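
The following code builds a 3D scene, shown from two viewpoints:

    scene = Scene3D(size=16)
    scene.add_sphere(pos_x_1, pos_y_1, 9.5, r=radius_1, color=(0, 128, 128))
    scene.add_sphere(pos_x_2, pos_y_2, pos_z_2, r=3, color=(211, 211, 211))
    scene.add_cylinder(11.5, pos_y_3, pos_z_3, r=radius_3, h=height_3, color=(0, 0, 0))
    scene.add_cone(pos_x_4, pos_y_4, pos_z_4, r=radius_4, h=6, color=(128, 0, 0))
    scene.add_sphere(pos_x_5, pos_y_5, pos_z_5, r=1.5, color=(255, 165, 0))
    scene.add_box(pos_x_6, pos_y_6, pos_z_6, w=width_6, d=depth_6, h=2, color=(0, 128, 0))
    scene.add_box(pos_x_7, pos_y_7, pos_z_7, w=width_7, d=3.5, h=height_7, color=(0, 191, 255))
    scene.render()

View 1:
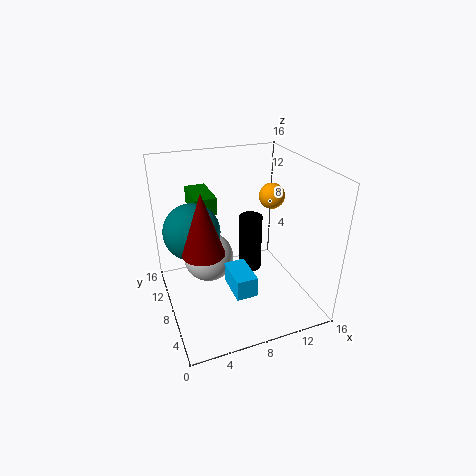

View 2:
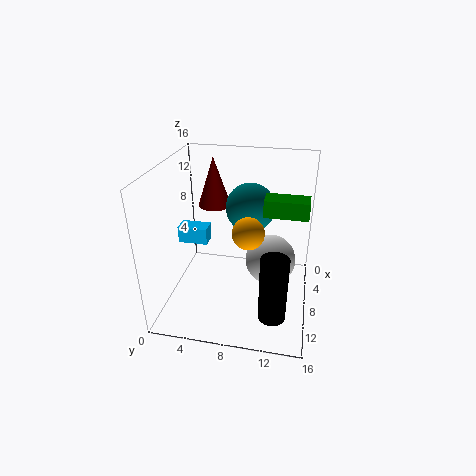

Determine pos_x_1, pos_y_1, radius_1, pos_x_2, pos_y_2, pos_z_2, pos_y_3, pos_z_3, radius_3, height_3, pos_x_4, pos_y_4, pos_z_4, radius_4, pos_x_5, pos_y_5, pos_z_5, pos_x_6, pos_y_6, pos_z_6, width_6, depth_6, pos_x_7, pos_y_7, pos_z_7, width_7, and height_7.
pos_x_1 = 3
pos_y_1 = 8.5
radius_1 = 3
pos_x_2 = 5.5
pos_y_2 = 11.5
pos_z_2 = 4
pos_y_3 = 12.5
pos_z_3 = 0.5
radius_3 = 1.5
height_3 = 7.5
pos_x_4 = 3
pos_y_4 = 4
pos_z_4 = 9.5
radius_4 = 2
pos_x_5 = 13
pos_y_5 = 10
pos_z_5 = 11.5
pos_x_6 = 4
pos_y_6 = 10.5
pos_z_6 = 10
width_6 = 2.5
depth_6 = 5
pos_x_7 = 5
pos_y_7 = 0.5
pos_z_7 = 6
width_7 = 2
height_7 = 2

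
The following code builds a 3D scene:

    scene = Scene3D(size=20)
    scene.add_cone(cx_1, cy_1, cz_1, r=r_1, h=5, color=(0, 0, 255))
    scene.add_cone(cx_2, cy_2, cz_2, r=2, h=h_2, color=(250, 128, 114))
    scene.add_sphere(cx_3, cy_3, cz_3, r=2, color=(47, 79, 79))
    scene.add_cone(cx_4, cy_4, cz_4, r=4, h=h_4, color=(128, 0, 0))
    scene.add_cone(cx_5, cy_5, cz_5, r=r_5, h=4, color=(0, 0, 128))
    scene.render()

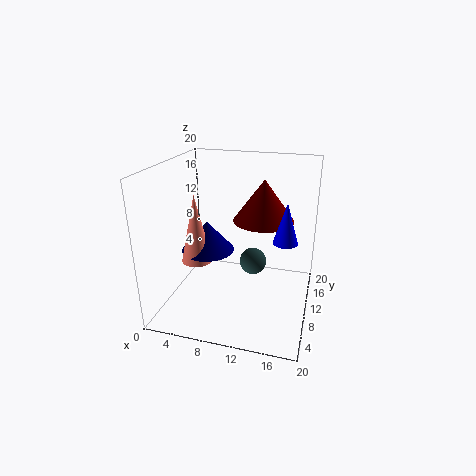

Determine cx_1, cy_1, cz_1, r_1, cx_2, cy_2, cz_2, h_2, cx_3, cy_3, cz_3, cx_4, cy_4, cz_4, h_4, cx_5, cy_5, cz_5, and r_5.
cx_1 = 17, cy_1 = 6, cz_1 = 12, r_1 = 1.5, cx_2 = 5.5, cy_2 = 6, cz_2 = 8, h_2 = 9, cx_3 = 11.5, cy_3 = 13, cz_3 = 5, cx_4 = 13.5, cy_4 = 10, cz_4 = 13, h_4 = 5.5, cx_5 = 6.5, cy_5 = 7.5, cz_5 = 9, r_5 = 3.5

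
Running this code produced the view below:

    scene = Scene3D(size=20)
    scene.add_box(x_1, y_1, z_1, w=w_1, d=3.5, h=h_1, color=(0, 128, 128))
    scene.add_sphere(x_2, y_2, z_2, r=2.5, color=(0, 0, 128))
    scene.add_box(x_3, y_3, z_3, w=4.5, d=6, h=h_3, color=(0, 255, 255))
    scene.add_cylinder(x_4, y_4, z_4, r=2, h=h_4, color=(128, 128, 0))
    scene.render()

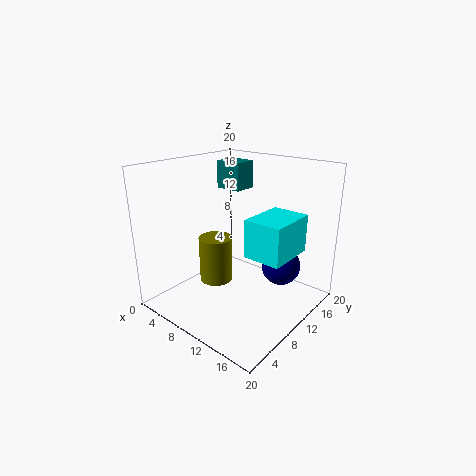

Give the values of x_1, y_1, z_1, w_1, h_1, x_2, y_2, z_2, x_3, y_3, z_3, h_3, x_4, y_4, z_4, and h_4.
x_1 = 3.5; y_1 = 13; z_1 = 15.5; w_1 = 4; h_1 = 4; x_2 = 16.5; y_2 = 11; z_2 = 7.5; x_3 = 15.5; y_3 = 4.5; z_3 = 11; h_3 = 4.5; x_4 = 11.5; y_4 = 4; z_4 = 7; h_4 = 5.5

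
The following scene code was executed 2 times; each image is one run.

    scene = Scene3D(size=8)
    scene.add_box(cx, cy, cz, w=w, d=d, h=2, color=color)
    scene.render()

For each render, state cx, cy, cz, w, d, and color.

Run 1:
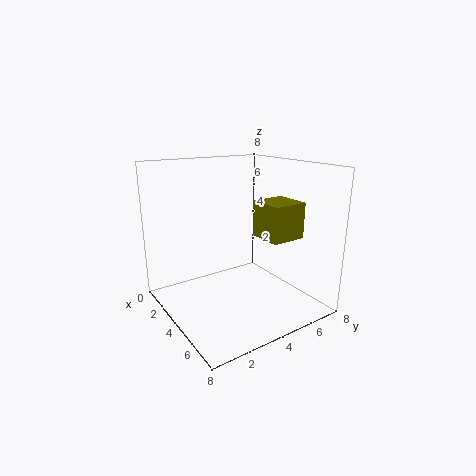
cx = 4
cy = 5
cz = 4
w = 2
d = 2
color = 'olive'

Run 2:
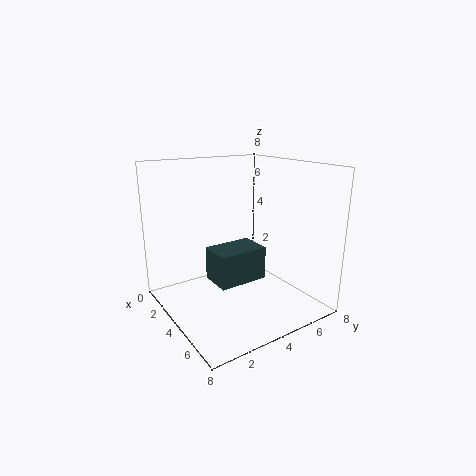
cx = 2
cy = 3
cz = 1
w = 2
d = 3
color = 'darkslategray'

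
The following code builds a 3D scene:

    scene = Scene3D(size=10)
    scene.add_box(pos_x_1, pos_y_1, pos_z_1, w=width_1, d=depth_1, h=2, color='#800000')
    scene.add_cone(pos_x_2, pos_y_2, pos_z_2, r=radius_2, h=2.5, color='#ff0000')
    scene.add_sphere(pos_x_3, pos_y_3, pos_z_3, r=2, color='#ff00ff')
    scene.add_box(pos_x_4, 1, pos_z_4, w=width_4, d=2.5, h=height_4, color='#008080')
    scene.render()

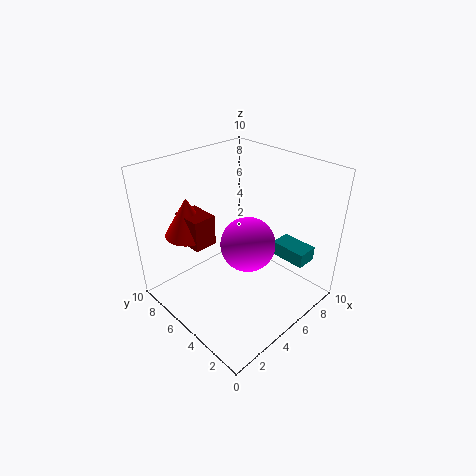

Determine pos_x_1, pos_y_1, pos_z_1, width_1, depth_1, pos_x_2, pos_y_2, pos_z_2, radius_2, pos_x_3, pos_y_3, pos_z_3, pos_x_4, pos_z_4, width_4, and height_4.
pos_x_1 = 1.5; pos_y_1 = 5; pos_z_1 = 5.5; width_1 = 1.5; depth_1 = 2; pos_x_2 = 2; pos_y_2 = 6.5; pos_z_2 = 6; radius_2 = 1.5; pos_x_3 = 6; pos_y_3 = 5; pos_z_3 = 4; pos_x_4 = 7; pos_z_4 = 3.5; width_4 = 1.5; height_4 = 1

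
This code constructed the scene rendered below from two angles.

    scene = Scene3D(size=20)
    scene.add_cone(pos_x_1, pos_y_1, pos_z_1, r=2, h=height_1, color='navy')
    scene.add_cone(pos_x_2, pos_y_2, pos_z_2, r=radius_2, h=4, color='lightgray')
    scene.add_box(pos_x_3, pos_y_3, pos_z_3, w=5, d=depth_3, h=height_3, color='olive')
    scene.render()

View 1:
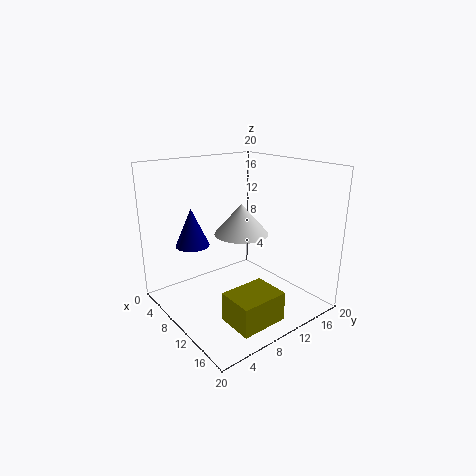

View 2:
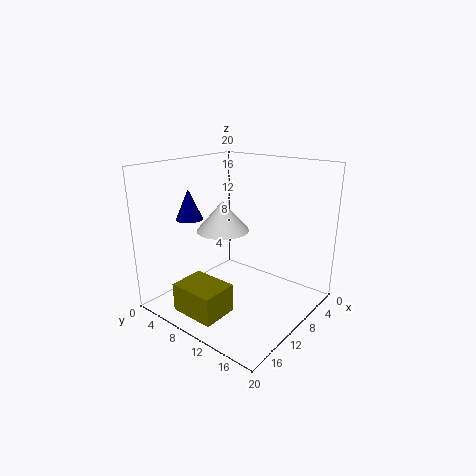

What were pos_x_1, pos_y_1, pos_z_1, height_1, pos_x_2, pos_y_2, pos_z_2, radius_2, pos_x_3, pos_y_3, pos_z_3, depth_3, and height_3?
pos_x_1 = 11.5; pos_y_1 = 2; pos_z_1 = 11.5; height_1 = 4.5; pos_x_2 = 12; pos_y_2 = 9; pos_z_2 = 11.5; radius_2 = 3.5; pos_x_3 = 13; pos_y_3 = 5; pos_z_3 = 0.5; depth_3 = 6.5; height_3 = 4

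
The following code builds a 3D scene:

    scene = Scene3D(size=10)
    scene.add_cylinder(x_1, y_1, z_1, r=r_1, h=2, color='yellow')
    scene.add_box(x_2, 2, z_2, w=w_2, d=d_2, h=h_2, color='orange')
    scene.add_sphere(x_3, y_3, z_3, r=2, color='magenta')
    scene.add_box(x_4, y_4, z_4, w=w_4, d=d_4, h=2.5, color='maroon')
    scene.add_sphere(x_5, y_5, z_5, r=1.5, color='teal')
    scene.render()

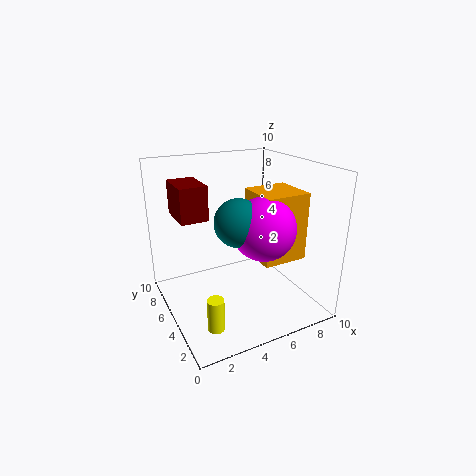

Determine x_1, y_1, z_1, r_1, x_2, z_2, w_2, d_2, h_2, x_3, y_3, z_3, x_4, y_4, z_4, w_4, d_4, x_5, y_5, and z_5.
x_1 = 1.5, y_1 = 1, z_1 = 1.5, r_1 = 0.5, x_2 = 5.5, z_2 = 4, w_2 = 3, d_2 = 3, h_2 = 4.5, x_3 = 5.5, y_3 = 2.5, z_3 = 6.5, x_4 = 1.5, y_4 = 6.5, z_4 = 6, w_4 = 2, d_4 = 3, x_5 = 4, y_5 = 3, z_5 = 7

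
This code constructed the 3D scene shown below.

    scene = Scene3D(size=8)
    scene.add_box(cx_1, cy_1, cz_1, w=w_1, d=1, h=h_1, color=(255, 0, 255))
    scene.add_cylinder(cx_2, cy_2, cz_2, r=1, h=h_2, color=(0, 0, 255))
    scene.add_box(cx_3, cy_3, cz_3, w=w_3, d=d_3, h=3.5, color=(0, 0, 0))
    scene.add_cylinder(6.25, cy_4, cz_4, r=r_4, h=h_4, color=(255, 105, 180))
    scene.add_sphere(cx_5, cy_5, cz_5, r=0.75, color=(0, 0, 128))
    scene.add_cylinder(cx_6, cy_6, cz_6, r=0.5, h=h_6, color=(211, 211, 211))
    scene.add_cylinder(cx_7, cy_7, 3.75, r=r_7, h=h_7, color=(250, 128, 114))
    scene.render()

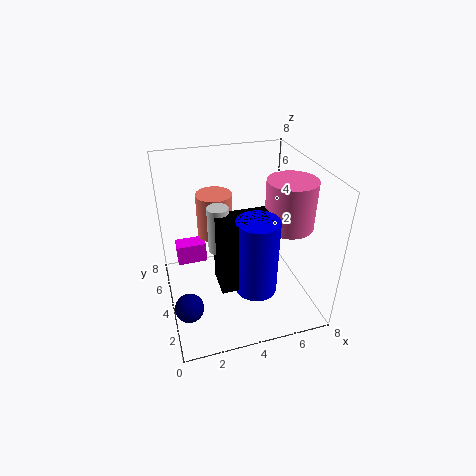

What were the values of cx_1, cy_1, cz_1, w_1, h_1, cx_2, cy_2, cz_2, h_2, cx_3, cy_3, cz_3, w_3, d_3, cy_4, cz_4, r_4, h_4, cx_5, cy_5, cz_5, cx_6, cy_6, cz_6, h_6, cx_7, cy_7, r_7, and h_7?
cx_1 = 0.75; cy_1 = 5.75; cz_1 = 1.5; w_1 = 1.75; h_1 = 1.25; cx_2 = 4; cy_2 = 1; cz_2 = 3; h_2 = 3.75; cx_3 = 2.25; cy_3 = 0.75; cz_3 = 3.25; w_3 = 2.5; d_3 = 1.5; cy_4 = 2.5; cz_4 = 5.25; r_4 = 1.25; h_4 = 2.5; cx_5 = 0.75; cy_5 = 2; cz_5 = 1.5; cx_6 = 2.5; cy_6 = 2.25; cz_6 = 4.75; h_6 = 2.25; cx_7 = 3; cy_7 = 5.25; r_7 = 1; h_7 = 2.5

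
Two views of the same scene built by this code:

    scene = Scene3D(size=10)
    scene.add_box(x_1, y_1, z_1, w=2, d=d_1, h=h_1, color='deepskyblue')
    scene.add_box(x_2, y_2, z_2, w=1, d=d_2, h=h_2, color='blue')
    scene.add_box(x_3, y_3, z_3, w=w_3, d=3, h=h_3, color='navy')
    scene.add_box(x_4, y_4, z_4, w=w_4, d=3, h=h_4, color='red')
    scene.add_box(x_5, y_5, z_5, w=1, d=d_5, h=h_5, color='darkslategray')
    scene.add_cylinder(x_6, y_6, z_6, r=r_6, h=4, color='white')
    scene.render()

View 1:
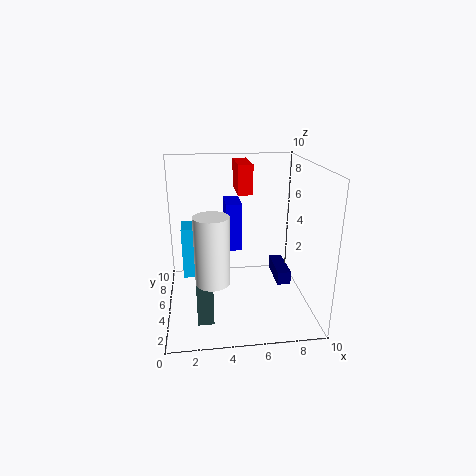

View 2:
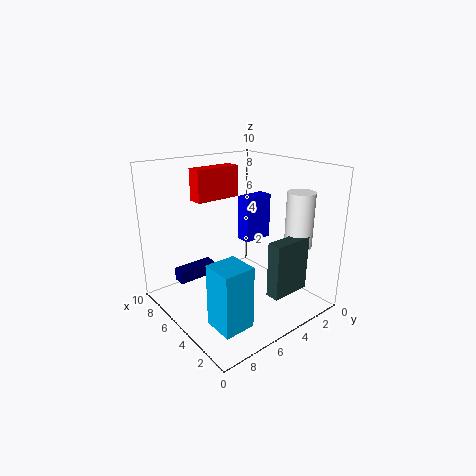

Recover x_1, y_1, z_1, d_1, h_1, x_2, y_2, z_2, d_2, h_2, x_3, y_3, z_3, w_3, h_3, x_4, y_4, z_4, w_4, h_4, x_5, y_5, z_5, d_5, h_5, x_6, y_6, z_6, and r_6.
x_1 = 1; y_1 = 7; z_1 = 1; d_1 = 2; h_1 = 4; x_2 = 4; y_2 = 3; z_2 = 5; d_2 = 2; h_2 = 3; x_3 = 8; y_3 = 5; z_3 = 1; w_3 = 1; h_3 = 1; x_4 = 5; y_4 = 5; z_4 = 8; w_4 = 1; h_4 = 2; x_5 = 2; y_5 = 1; z_5 = 1; d_5 = 3; h_5 = 4; x_6 = 3; y_6 = 1; z_6 = 4; r_6 = 1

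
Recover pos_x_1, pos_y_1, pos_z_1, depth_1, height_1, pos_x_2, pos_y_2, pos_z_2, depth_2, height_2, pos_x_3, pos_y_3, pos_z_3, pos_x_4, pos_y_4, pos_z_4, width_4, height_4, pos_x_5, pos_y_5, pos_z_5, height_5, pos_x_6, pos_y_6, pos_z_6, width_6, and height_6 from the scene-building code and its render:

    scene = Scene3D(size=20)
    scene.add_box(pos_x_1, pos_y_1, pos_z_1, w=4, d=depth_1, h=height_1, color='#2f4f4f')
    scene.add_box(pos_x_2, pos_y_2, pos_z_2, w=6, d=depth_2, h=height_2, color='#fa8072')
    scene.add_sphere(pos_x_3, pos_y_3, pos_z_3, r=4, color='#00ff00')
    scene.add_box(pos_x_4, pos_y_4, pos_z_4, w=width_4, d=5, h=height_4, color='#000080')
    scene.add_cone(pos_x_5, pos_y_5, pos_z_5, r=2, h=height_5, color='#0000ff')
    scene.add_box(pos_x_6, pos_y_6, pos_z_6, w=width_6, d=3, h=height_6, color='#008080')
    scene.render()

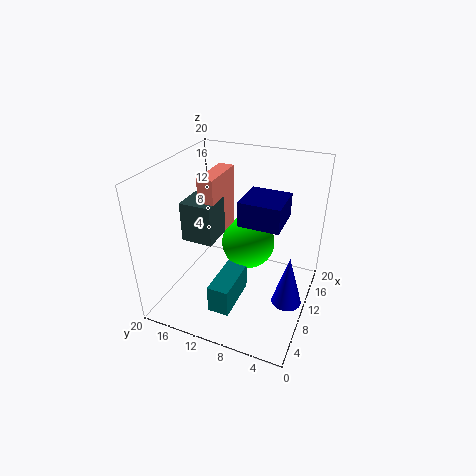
pos_x_1 = 4
pos_y_1 = 11
pos_z_1 = 12
depth_1 = 4
height_1 = 5
pos_x_2 = 5
pos_y_2 = 11
pos_z_2 = 12
depth_2 = 2
height_2 = 8
pos_x_3 = 14
pos_y_3 = 10
pos_z_3 = 7
pos_x_4 = 5
pos_y_4 = 3
pos_z_4 = 15
width_4 = 5
height_4 = 3
pos_x_5 = 8
pos_y_5 = 2
pos_z_5 = 3
height_5 = 7
pos_x_6 = 4
pos_y_6 = 9
pos_z_6 = 1
width_6 = 7
height_6 = 4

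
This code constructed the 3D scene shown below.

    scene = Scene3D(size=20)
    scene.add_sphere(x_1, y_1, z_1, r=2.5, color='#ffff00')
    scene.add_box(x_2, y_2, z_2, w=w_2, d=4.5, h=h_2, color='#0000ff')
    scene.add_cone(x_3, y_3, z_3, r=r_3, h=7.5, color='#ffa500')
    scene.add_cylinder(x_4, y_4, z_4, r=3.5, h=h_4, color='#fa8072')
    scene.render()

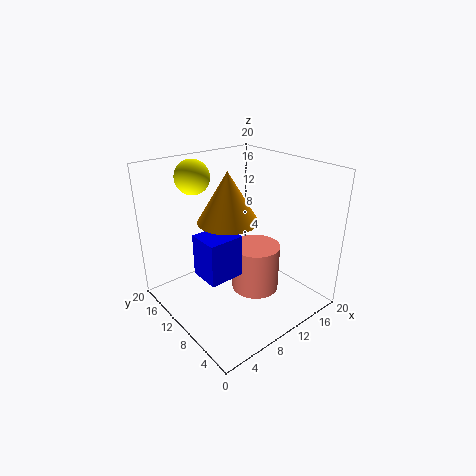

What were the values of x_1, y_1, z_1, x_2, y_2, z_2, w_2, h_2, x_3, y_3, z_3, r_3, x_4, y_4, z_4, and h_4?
x_1 = 7.5, y_1 = 17, z_1 = 17.5, x_2 = 4.5, y_2 = 8.5, z_2 = 5, w_2 = 5, h_2 = 6, x_3 = 11, y_3 = 13.5, z_3 = 11, r_3 = 4.5, x_4 = 13, y_4 = 9.5, z_4 = 1, h_4 = 7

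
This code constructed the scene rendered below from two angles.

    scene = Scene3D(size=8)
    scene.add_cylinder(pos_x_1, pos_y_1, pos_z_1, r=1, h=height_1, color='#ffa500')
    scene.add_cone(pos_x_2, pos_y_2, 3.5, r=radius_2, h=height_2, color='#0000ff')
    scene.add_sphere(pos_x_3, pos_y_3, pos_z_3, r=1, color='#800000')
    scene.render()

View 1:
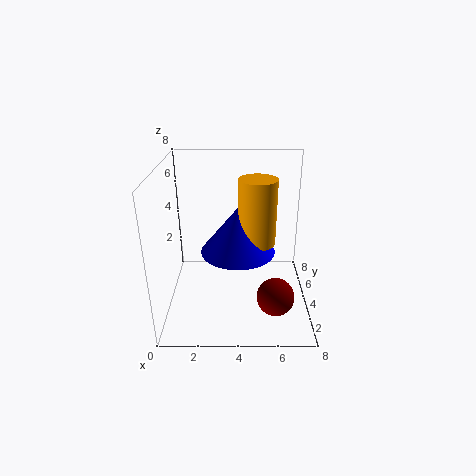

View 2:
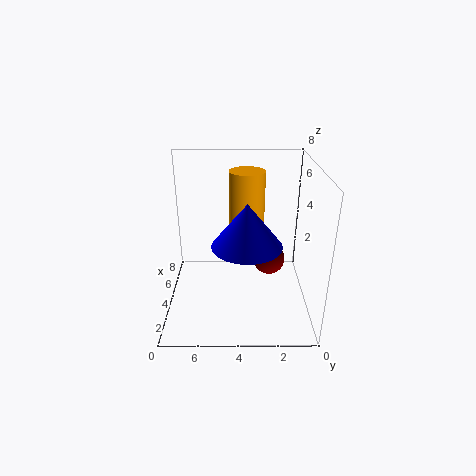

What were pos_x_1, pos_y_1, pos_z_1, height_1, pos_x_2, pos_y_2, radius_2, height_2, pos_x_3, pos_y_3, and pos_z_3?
pos_x_1 = 5; pos_y_1 = 3.5; pos_z_1 = 4; height_1 = 3.5; pos_x_2 = 4; pos_y_2 = 3.5; radius_2 = 2; height_2 = 2.5; pos_x_3 = 6; pos_y_3 = 2; pos_z_3 = 1.5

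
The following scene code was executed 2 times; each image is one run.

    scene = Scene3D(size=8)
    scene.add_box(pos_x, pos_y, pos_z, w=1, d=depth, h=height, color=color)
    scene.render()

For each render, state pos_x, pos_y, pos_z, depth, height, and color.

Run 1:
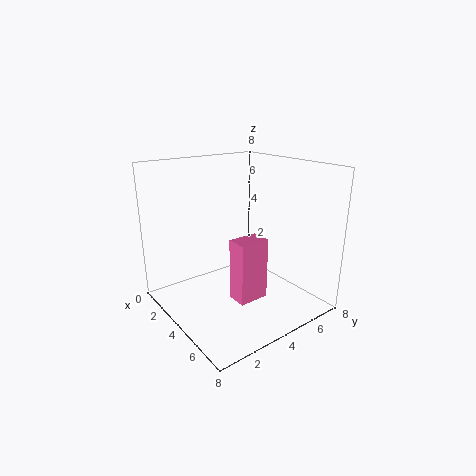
pos_x = 6
pos_y = 2
pos_z = 2
depth = 1.5
height = 3
color = 'hotpink'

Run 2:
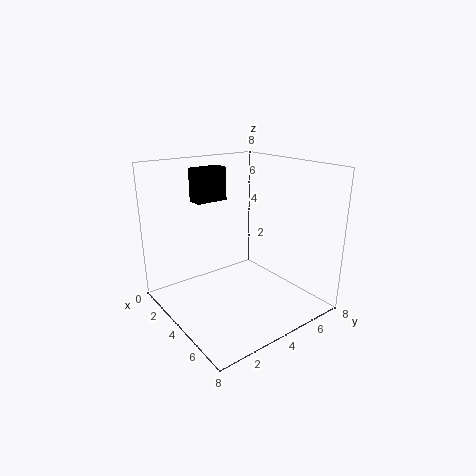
pos_x = 0.5
pos_y = 3
pos_z = 5.5
depth = 2
height = 2
color = 'black'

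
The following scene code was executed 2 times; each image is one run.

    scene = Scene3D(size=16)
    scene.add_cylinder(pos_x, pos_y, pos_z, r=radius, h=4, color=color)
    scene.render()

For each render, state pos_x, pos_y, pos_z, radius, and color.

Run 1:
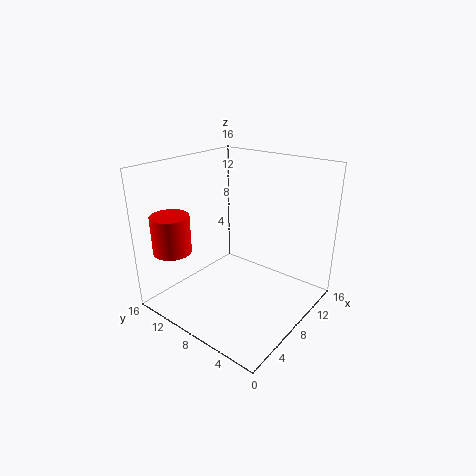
pos_x = 2, pos_y = 12, pos_z = 7.5, radius = 2, color = 'red'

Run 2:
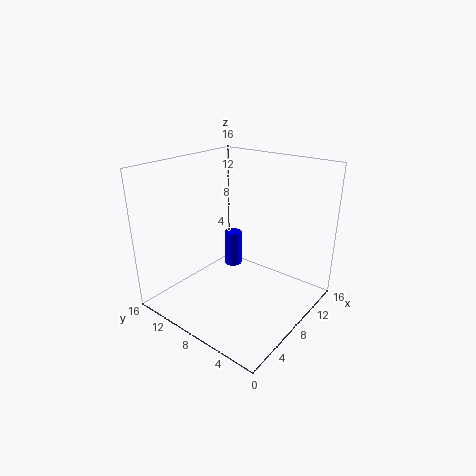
pos_x = 9, pos_y = 9.5, pos_z = 4, radius = 1, color = 'blue'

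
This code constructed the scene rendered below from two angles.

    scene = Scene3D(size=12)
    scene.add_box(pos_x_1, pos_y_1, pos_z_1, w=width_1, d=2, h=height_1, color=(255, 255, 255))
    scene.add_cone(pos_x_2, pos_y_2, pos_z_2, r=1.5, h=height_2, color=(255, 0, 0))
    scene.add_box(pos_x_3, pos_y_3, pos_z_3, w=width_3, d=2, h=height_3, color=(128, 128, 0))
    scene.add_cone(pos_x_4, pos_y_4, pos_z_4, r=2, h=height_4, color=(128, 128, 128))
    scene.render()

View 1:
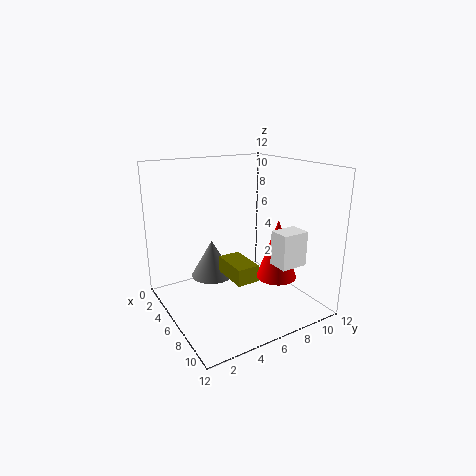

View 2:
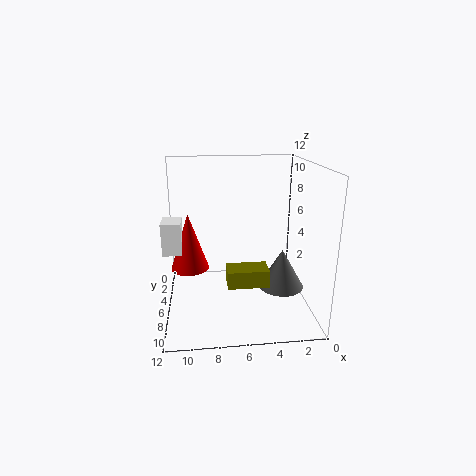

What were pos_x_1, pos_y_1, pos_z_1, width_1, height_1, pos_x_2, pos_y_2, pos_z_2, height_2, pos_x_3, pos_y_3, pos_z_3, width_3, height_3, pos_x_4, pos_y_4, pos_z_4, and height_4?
pos_x_1 = 10.5; pos_y_1 = 6; pos_z_1 = 5.5; width_1 = 1.5; height_1 = 2.5; pos_x_2 = 10; pos_y_2 = 7; pos_z_2 = 4; height_2 = 4.5; pos_x_3 = 3.5; pos_y_3 = 5.5; pos_z_3 = 2; width_3 = 3.5; height_3 = 1.5; pos_x_4 = 2; pos_y_4 = 5.5; pos_z_4 = 1; height_4 = 3.5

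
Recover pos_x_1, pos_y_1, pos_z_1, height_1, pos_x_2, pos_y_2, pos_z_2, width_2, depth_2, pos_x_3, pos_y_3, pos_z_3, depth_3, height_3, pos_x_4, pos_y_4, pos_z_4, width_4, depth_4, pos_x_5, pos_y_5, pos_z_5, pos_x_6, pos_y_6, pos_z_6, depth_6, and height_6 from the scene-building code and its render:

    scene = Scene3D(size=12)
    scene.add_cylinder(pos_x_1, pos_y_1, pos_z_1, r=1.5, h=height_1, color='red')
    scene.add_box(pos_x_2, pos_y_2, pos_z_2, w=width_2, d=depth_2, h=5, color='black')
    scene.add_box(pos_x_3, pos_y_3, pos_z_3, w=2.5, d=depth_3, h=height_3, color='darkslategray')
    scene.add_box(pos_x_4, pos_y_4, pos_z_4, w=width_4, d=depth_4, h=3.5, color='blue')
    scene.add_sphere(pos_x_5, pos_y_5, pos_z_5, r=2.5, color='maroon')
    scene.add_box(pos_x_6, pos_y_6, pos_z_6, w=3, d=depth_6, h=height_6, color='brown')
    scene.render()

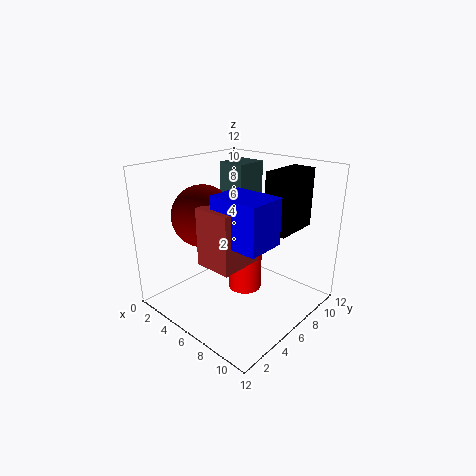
pos_x_1 = 5.5; pos_y_1 = 7.5; pos_z_1 = 0.5; height_1 = 5; pos_x_2 = 7.5; pos_y_2 = 7.5; pos_z_2 = 6.5; width_2 = 2; depth_2 = 4; pos_x_3 = 2; pos_y_3 = 8; pos_z_3 = 6.5; depth_3 = 3; height_3 = 5; pos_x_4 = 6.5; pos_y_4 = 2.5; pos_z_4 = 7; width_4 = 4; depth_4 = 3; pos_x_5 = 4; pos_y_5 = 4; pos_z_5 = 8; pos_x_6 = 5.5; pos_y_6 = 2; pos_z_6 = 5; depth_6 = 3.5; height_6 = 4.5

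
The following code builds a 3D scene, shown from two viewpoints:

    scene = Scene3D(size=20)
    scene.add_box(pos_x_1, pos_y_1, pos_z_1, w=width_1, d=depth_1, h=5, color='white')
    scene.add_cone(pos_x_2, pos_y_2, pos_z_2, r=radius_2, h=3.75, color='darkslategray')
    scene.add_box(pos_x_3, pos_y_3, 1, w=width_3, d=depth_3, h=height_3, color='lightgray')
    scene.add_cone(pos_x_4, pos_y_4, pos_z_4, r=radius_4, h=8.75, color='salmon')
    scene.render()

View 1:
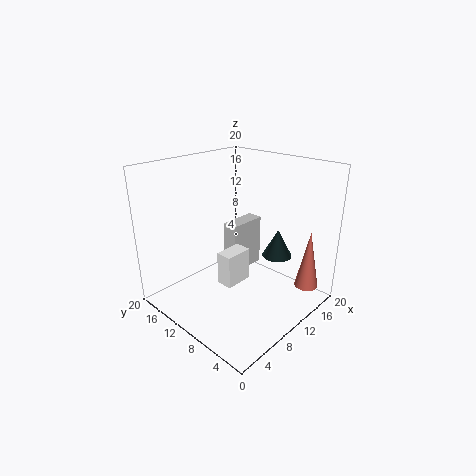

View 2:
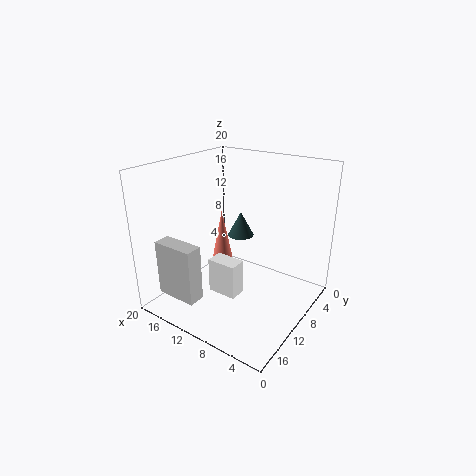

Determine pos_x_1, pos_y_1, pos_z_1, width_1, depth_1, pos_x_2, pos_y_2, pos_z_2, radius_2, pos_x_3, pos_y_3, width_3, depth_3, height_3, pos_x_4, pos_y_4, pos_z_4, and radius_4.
pos_x_1 = 8.75; pos_y_1 = 10.5; pos_z_1 = 2; width_1 = 4.25; depth_1 = 2.5; pos_x_2 = 12.75; pos_y_2 = 5.25; pos_z_2 = 8; radius_2 = 2; pos_x_3 = 13.5; pos_y_3 = 14; width_3 = 6.25; depth_3 = 2.5; height_3 = 8.25; pos_x_4 = 18; pos_y_4 = 3.25; pos_z_4 = 1.5; radius_4 = 1.75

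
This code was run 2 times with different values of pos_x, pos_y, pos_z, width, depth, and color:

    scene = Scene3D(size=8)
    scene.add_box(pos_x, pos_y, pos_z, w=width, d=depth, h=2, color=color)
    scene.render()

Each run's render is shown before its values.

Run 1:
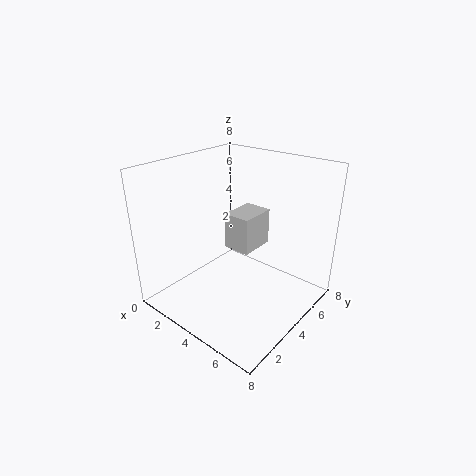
pos_x = 3.5, pos_y = 3.5, pos_z = 3.5, width = 1.5, depth = 2, color = 'lightgray'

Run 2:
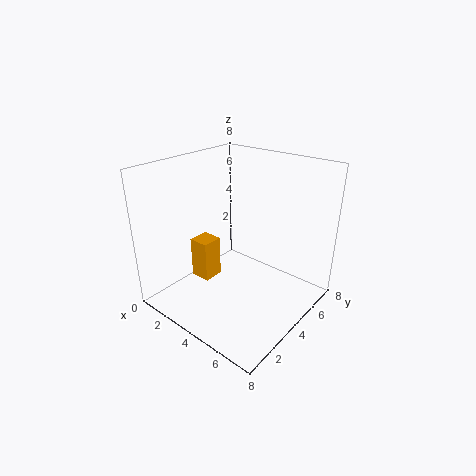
pos_x = 3.5, pos_y = 1, pos_z = 3, width = 1, depth = 1, color = 'orange'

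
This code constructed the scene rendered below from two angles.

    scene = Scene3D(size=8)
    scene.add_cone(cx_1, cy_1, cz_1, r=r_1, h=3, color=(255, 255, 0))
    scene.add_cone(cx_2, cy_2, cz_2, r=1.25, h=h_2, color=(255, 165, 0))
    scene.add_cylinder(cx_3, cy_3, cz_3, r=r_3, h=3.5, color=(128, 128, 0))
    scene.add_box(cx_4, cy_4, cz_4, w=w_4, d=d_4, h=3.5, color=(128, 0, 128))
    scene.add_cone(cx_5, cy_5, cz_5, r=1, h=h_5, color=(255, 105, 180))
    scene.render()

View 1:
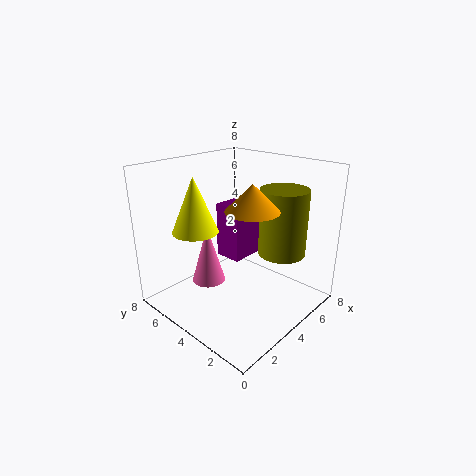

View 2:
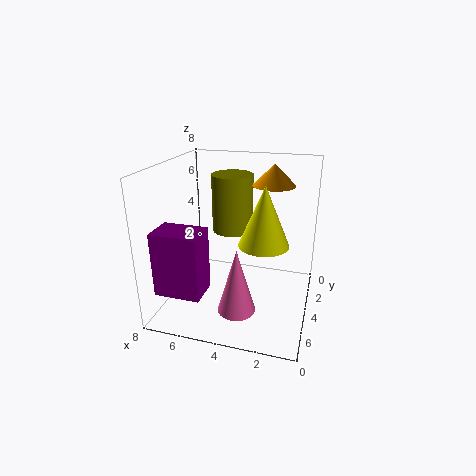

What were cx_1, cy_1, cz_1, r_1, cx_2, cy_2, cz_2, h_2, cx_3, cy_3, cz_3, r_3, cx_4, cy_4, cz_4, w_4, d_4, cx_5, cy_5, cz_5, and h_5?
cx_1 = 2.25, cy_1 = 5.5, cz_1 = 4.5, r_1 = 1.25, cx_2 = 2.5, cy_2 = 1.75, cz_2 = 6.5, h_2 = 1.25, cx_3 = 5, cy_3 = 1.75, cz_3 = 3.5, r_3 = 1.25, cx_4 = 5.25, cy_4 = 5.25, cz_4 = 1.5, w_4 = 2.5, d_4 = 1.75, cx_5 = 3.5, cy_5 = 6, cz_5 = 0.75, h_5 = 3.5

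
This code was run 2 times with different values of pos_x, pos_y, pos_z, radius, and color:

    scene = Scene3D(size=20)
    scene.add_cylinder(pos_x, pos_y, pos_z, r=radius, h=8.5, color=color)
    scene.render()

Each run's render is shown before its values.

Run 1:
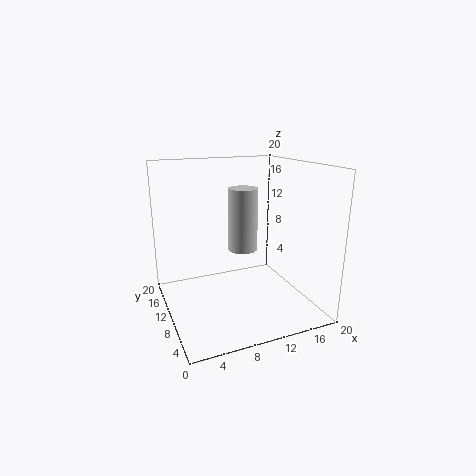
pos_x = 10.5
pos_y = 9.5
pos_z = 8.5
radius = 2
color = 'lightgray'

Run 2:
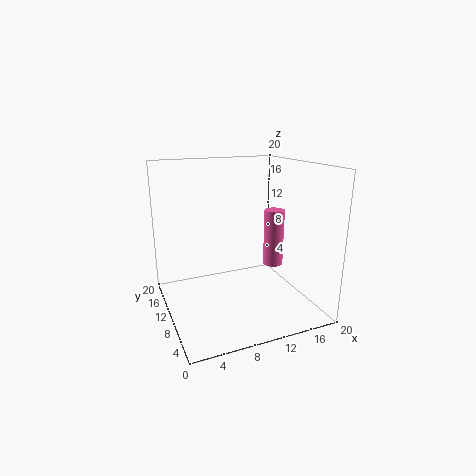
pos_x = 16.5
pos_y = 11.5
pos_z = 4.5
radius = 1.5
color = 'hotpink'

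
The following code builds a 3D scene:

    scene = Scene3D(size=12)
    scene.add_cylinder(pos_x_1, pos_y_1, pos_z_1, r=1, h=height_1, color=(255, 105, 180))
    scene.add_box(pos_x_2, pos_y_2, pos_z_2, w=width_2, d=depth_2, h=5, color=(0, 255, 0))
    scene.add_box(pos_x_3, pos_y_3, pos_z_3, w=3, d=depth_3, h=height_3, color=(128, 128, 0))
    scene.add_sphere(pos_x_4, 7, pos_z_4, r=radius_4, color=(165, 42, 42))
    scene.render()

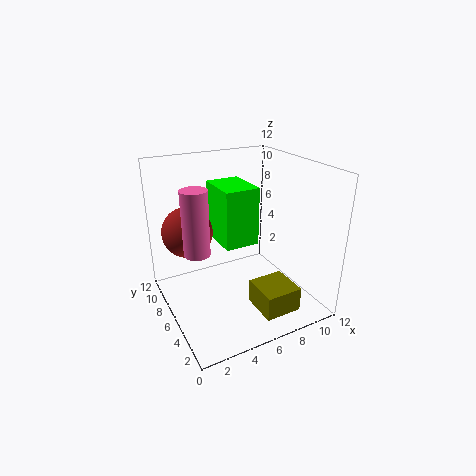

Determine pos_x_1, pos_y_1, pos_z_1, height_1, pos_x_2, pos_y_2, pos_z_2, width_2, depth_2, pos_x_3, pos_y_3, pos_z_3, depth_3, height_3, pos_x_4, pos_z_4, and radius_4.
pos_x_1 = 2; pos_y_1 = 5; pos_z_1 = 6; height_1 = 5; pos_x_2 = 5; pos_y_2 = 6; pos_z_2 = 5; width_2 = 3; depth_2 = 4; pos_x_3 = 6; pos_y_3 = 1; pos_z_3 = 1; depth_3 = 3; height_3 = 2; pos_x_4 = 2; pos_z_4 = 7; radius_4 = 2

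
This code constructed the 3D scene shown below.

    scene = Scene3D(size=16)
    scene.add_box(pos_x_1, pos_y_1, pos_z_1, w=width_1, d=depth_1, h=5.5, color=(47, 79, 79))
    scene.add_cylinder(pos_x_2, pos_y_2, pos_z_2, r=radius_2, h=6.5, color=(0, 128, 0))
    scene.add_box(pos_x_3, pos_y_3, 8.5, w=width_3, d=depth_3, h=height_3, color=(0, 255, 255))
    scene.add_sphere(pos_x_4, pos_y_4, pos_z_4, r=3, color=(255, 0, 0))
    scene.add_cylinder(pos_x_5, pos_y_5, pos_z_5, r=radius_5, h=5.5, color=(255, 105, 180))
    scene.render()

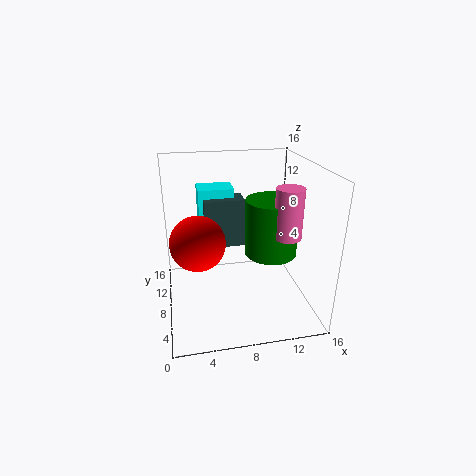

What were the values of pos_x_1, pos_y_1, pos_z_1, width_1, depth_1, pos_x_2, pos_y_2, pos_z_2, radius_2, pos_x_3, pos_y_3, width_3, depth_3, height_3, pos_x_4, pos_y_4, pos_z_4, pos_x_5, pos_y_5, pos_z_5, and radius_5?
pos_x_1 = 4.5, pos_y_1 = 9, pos_z_1 = 6.5, width_1 = 4.5, depth_1 = 2.5, pos_x_2 = 12, pos_y_2 = 8.5, pos_z_2 = 5.5, radius_2 = 3, pos_x_3 = 4, pos_y_3 = 10, width_3 = 4, depth_3 = 3, height_3 = 4.5, pos_x_4 = 3.5, pos_y_4 = 7.5, pos_z_4 = 8, pos_x_5 = 13, pos_y_5 = 6, pos_z_5 = 8.5, radius_5 = 1.5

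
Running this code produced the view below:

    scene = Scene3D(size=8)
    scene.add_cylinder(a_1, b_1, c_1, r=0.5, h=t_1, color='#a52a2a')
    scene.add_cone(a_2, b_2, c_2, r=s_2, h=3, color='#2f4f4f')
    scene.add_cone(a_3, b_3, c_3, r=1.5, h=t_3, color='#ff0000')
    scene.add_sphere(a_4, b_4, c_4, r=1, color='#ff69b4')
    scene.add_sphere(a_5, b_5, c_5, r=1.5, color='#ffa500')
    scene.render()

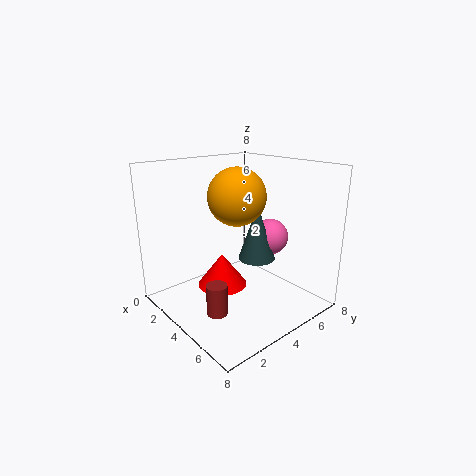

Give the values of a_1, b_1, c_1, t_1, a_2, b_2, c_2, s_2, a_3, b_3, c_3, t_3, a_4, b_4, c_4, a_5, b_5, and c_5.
a_1 = 6
b_1 = 1
c_1 = 1.5
t_1 = 1.5
a_2 = 5
b_2 = 4.5
c_2 = 3
s_2 = 1
a_3 = 2.5
b_3 = 4
c_3 = 0.5
t_3 = 2
a_4 = 5
b_4 = 5.5
c_4 = 4
a_5 = 4.5
b_5 = 3.5
c_5 = 6.5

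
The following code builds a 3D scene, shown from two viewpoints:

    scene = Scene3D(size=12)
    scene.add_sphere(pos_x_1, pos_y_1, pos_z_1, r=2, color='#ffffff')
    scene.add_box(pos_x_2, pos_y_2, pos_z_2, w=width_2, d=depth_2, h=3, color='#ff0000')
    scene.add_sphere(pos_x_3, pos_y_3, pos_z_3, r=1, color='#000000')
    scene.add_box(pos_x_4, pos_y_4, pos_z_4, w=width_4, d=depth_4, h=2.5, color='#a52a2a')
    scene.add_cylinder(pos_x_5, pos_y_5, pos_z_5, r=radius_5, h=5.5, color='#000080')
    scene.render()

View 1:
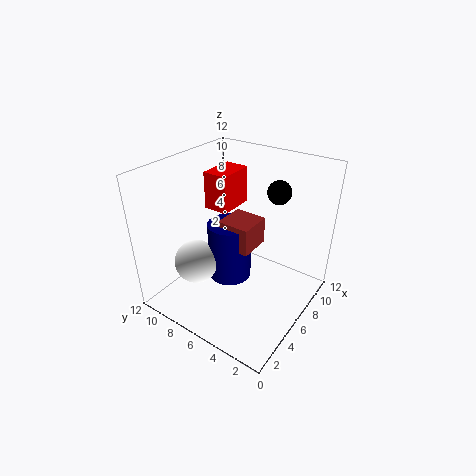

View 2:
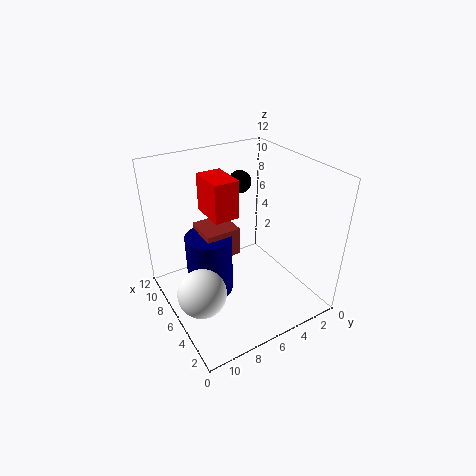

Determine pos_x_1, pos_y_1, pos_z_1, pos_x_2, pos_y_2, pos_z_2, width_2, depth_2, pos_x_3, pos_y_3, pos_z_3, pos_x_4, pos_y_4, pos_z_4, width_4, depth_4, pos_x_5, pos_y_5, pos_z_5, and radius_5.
pos_x_1 = 5
pos_y_1 = 10
pos_z_1 = 2.5
pos_x_2 = 5
pos_y_2 = 6.5
pos_z_2 = 8.5
width_2 = 3
depth_2 = 2
pos_x_3 = 9
pos_y_3 = 4
pos_z_3 = 9.5
pos_x_4 = 6.5
pos_y_4 = 5.5
pos_z_4 = 4
width_4 = 3
depth_4 = 3
pos_x_5 = 7.5
pos_y_5 = 8
pos_z_5 = 0.5
radius_5 = 2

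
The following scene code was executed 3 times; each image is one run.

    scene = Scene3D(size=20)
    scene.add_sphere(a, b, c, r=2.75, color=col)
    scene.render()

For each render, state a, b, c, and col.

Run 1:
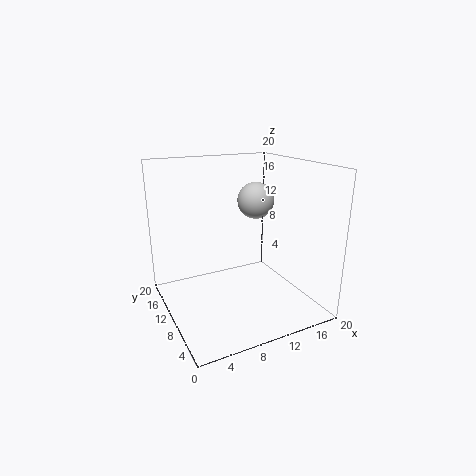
a = 14.75, b = 13.5, c = 14, col = 'lightgray'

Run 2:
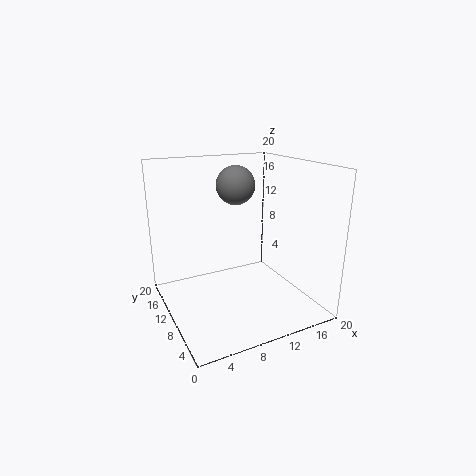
a = 11, b = 12.75, c = 16.75, col = 'gray'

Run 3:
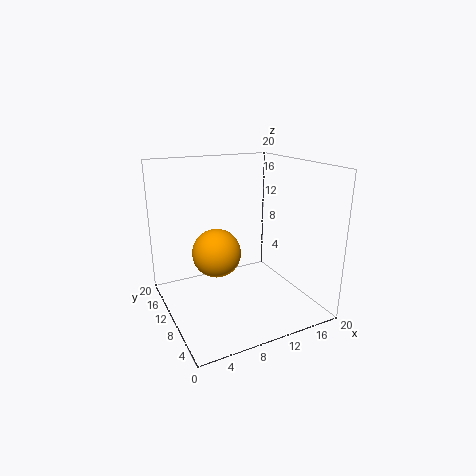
a = 4.25, b = 4, c = 11.25, col = 'orange'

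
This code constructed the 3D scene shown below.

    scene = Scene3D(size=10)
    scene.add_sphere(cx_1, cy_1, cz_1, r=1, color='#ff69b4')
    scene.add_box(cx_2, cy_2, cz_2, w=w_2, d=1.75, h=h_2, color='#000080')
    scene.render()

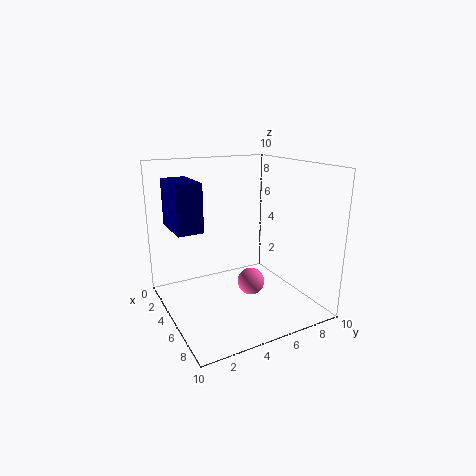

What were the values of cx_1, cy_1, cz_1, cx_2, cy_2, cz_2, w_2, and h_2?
cx_1 = 4.75; cy_1 = 6.25; cz_1 = 1.25; cx_2 = 1.75; cy_2 = 0.75; cz_2 = 5.75; w_2 = 3.25; h_2 = 3.25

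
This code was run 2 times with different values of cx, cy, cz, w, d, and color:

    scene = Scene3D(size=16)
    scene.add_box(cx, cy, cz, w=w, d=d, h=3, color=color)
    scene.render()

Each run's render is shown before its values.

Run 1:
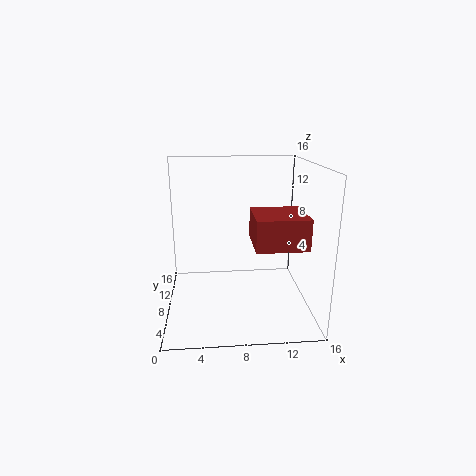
cx = 9
cy = 1
cz = 9
w = 5
d = 5
color = 'brown'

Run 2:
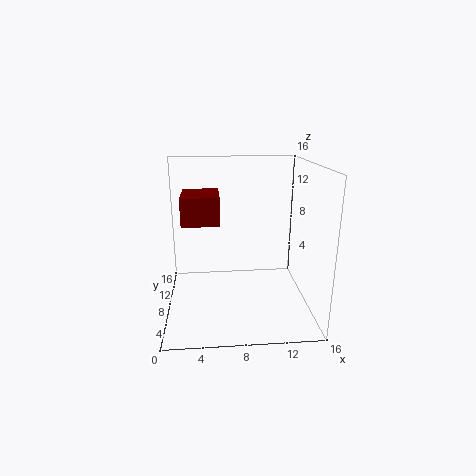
cx = 2
cy = 6
cz = 10
w = 4
d = 5
color = 'maroon'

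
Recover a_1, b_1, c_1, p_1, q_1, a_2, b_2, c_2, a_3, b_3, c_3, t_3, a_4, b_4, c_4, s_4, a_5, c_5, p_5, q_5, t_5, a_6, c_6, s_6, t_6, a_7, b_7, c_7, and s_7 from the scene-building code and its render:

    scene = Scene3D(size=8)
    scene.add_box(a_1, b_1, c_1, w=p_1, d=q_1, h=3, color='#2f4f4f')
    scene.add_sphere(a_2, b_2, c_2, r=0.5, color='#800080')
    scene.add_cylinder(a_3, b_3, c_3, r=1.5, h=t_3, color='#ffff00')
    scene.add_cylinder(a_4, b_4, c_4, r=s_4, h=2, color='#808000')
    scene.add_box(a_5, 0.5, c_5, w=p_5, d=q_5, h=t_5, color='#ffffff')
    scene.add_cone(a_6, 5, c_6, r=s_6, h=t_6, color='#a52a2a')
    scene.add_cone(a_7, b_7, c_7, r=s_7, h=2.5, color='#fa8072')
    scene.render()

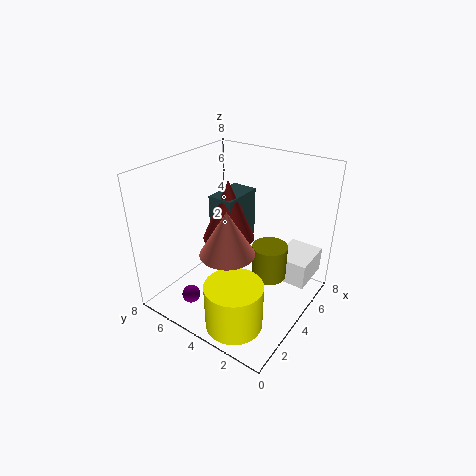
a_1 = 4
b_1 = 4.5
c_1 = 3
p_1 = 2.5
q_1 = 1.5
a_2 = 1.5
b_2 = 5.5
c_2 = 1
a_3 = 1.5
b_3 = 2.5
c_3 = 0.5
t_3 = 2.5
a_4 = 5
b_4 = 2.5
c_4 = 1.5
s_4 = 1
a_5 = 5.5
c_5 = 1
p_5 = 2.5
q_5 = 2
t_5 = 1.5
a_6 = 4.5
c_6 = 3.5
s_6 = 1.5
t_6 = 3.5
a_7 = 3
b_7 = 4
c_7 = 3.5
s_7 = 1.5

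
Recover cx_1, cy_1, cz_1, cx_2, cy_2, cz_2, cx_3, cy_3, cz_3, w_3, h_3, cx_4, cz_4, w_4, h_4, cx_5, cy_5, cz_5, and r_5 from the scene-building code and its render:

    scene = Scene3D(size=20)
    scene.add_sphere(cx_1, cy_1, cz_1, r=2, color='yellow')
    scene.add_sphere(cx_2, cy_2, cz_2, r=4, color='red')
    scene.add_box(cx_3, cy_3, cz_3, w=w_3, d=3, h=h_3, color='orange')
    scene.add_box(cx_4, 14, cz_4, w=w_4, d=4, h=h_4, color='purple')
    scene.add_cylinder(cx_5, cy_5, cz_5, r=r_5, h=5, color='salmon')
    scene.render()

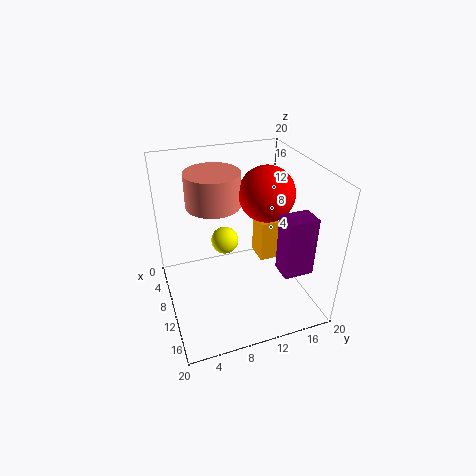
cx_1 = 7; cy_1 = 9; cz_1 = 8; cx_2 = 8; cy_2 = 15; cz_2 = 15; cx_3 = 1; cy_3 = 16; cz_3 = 1; w_3 = 4; h_3 = 7; cx_4 = 14; cz_4 = 7; w_4 = 3; h_4 = 8; cx_5 = 5; cy_5 = 8; cz_5 = 13; r_5 = 4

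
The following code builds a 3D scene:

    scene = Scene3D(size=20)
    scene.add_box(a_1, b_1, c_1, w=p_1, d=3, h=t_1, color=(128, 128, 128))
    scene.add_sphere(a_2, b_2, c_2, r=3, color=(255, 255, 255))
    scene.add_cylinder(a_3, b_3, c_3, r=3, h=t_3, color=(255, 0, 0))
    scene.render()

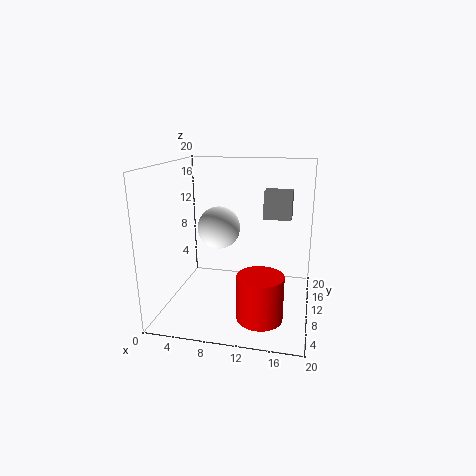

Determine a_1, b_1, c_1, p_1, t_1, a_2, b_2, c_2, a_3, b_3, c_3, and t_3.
a_1 = 13, b_1 = 13, c_1 = 12, p_1 = 4, t_1 = 4, a_2 = 7, b_2 = 11, c_2 = 11, a_3 = 14, b_3 = 5, c_3 = 1, t_3 = 6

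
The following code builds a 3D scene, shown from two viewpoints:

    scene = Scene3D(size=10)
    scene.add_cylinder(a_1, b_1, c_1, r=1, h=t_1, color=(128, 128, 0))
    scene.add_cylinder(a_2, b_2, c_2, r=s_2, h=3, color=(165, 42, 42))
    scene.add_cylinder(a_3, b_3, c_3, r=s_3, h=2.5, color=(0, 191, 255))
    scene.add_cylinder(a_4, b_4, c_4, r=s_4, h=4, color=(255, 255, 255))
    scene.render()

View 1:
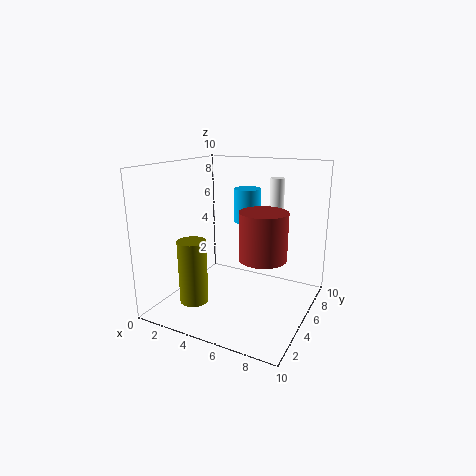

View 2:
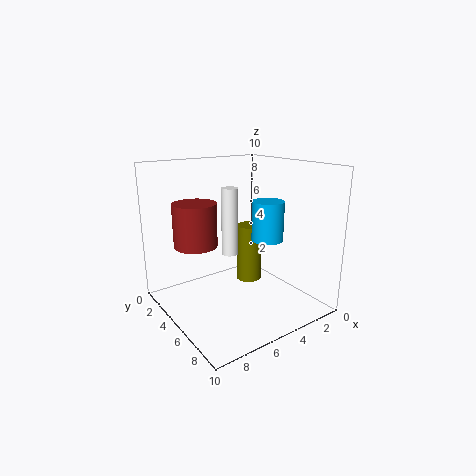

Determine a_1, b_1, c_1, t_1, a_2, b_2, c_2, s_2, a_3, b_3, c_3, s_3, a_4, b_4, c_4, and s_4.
a_1 = 2.5, b_1 = 3, c_1 = 0.5, t_1 = 4.5, a_2 = 7.5, b_2 = 3.5, c_2 = 4.5, s_2 = 1.5, a_3 = 4.5, b_3 = 7.5, c_3 = 5.5, s_3 = 1, a_4 = 7, b_4 = 7, c_4 = 5, s_4 = 0.5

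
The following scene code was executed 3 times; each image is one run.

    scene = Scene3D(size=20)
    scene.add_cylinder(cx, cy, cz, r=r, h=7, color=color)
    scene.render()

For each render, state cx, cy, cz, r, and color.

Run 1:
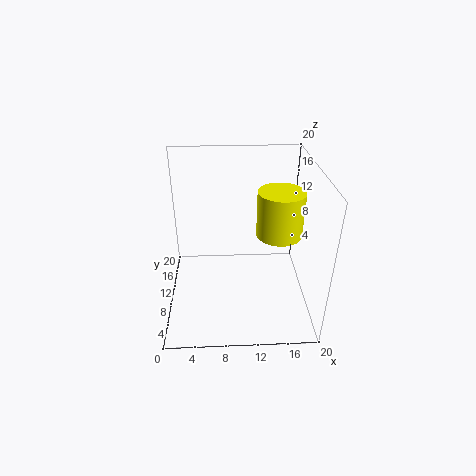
cx = 16.5, cy = 14, cz = 8, r = 3.5, color = 'yellow'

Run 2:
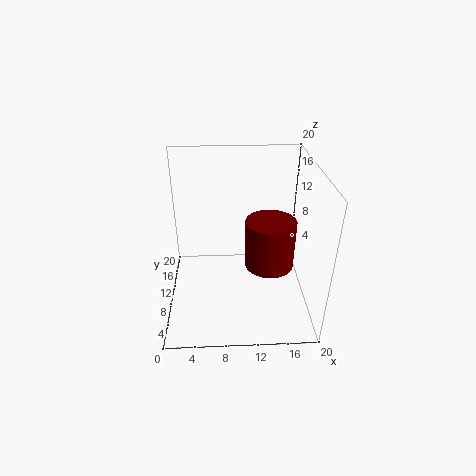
cx = 14.5, cy = 10, cz = 5.5, r = 3.5, color = 'maroon'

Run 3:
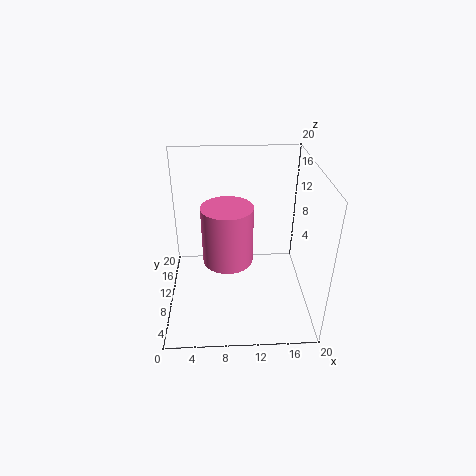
cx = 8.5, cy = 4.5, cz = 10.5, r = 3, color = 'hotpink'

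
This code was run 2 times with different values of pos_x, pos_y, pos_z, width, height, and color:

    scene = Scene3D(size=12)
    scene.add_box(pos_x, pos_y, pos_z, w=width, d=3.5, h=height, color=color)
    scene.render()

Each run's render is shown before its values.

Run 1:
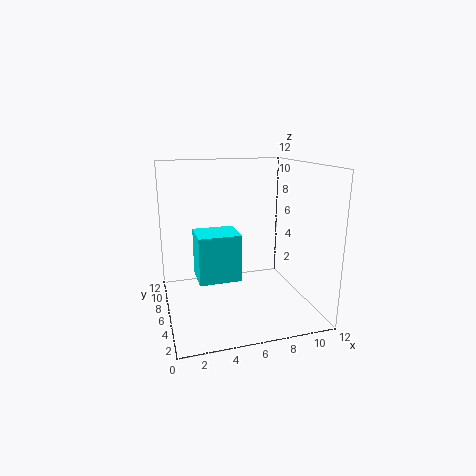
pos_x = 3, pos_y = 8, pos_z = 1, width = 4, height = 4.5, color = 'cyan'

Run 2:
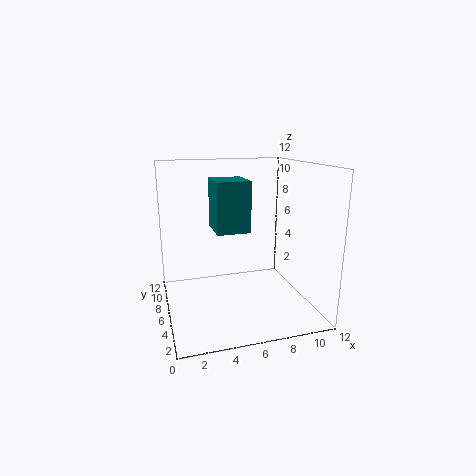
pos_x = 4.5, pos_y = 7, pos_z = 6, width = 3, height = 4.5, color = 'teal'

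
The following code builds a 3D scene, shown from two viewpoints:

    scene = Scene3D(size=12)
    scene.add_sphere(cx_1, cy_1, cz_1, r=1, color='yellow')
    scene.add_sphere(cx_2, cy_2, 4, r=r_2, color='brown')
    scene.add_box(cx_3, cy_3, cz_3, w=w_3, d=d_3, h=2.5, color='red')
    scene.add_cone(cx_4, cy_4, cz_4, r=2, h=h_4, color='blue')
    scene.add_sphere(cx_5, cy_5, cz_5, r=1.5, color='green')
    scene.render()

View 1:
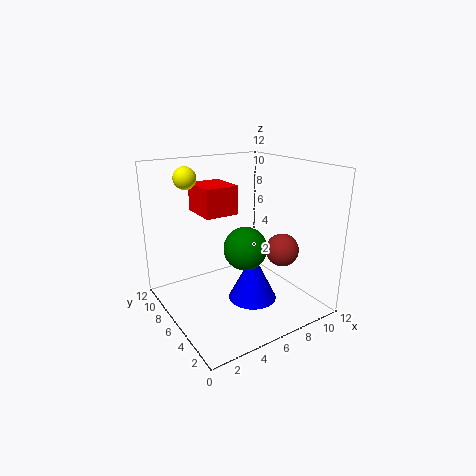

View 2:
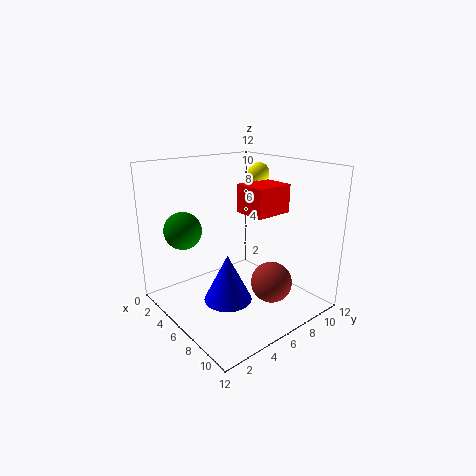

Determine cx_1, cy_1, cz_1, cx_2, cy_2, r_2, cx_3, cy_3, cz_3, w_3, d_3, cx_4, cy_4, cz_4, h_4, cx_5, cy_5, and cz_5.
cx_1 = 3.5, cy_1 = 10.5, cz_1 = 10.5, cx_2 = 10.5, cy_2 = 5.5, r_2 = 1.5, cx_3 = 4, cy_3 = 7.5, cz_3 = 7.5, w_3 = 3, d_3 = 3.5, cx_4 = 6.5, cy_4 = 4.5, cz_4 = 1, h_4 = 4, cx_5 = 4, cy_5 = 2, cz_5 = 7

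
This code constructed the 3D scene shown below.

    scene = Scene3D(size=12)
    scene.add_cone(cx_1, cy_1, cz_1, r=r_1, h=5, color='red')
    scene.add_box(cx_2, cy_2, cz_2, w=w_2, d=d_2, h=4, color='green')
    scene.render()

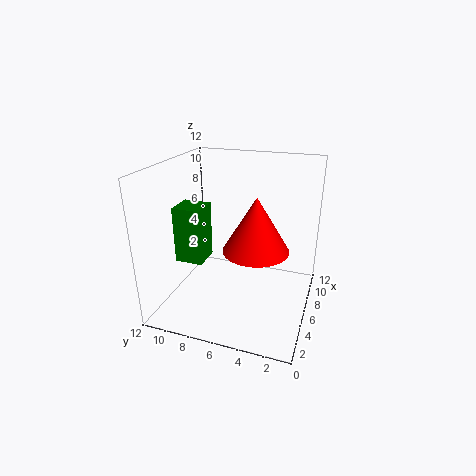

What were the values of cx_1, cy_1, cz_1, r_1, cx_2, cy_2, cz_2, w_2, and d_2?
cx_1 = 8; cy_1 = 5; cz_1 = 4; r_1 = 3; cx_2 = 1; cy_2 = 7; cz_2 = 6; w_2 = 2; d_2 = 2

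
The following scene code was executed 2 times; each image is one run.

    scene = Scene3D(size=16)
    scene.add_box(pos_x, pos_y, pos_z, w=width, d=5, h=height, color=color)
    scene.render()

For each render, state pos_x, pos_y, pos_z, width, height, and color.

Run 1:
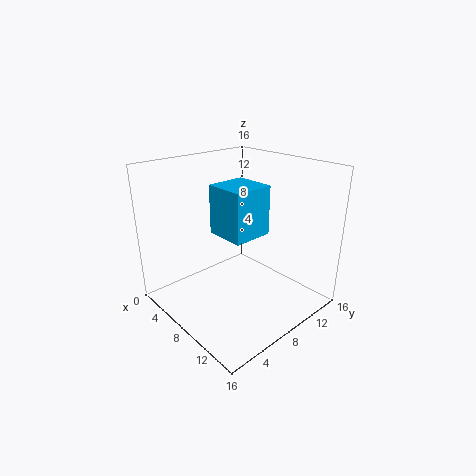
pos_x = 3
pos_y = 8
pos_z = 7
width = 5
height = 6
color = 'deepskyblue'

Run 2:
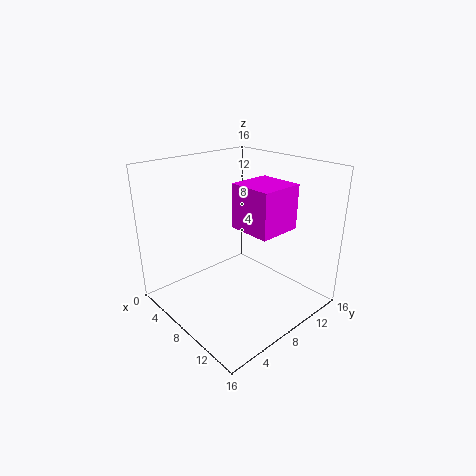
pos_x = 7
pos_y = 8
pos_z = 9
width = 5
height = 5
color = 'magenta'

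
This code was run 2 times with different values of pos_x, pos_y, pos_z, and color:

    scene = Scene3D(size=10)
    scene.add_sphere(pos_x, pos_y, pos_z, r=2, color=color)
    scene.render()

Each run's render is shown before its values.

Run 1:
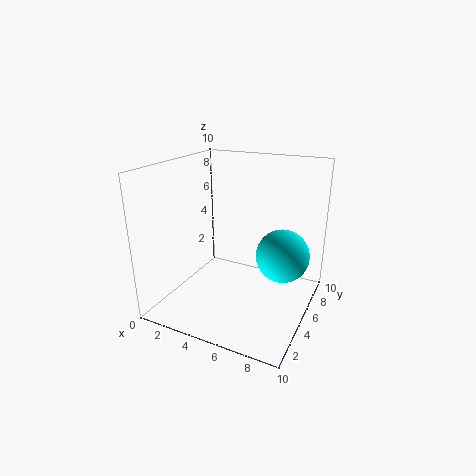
pos_x = 7.5
pos_y = 7.5
pos_z = 3
color = 'cyan'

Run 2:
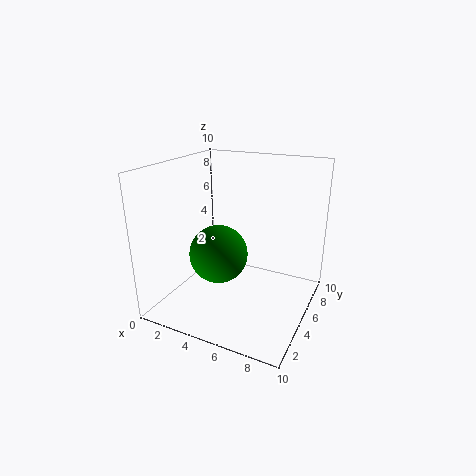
pos_x = 4
pos_y = 4
pos_z = 4
color = 'green'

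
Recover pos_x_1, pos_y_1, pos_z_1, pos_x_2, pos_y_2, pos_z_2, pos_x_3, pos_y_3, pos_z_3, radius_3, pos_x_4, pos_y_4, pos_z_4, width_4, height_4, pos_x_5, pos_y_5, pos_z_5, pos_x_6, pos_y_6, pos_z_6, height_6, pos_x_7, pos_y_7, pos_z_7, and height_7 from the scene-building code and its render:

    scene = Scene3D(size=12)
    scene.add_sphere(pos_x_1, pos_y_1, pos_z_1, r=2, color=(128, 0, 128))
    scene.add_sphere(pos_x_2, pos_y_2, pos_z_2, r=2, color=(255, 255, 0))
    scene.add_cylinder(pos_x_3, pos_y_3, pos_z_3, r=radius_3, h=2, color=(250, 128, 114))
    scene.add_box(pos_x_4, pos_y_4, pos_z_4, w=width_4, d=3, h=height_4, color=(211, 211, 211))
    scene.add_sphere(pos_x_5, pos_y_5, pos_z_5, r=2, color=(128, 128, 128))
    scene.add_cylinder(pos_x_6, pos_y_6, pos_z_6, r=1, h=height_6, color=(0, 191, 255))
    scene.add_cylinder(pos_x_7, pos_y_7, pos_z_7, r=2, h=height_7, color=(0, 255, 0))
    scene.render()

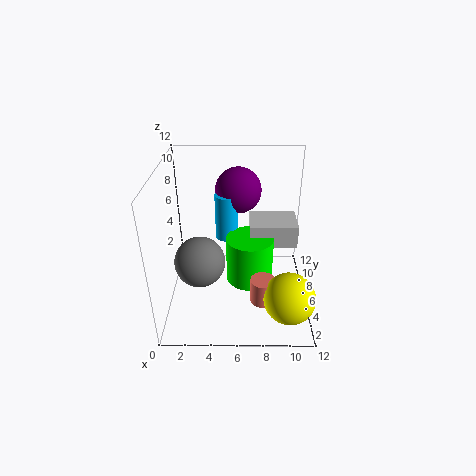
pos_x_1 = 6
pos_y_1 = 9
pos_z_1 = 9
pos_x_2 = 10
pos_y_2 = 2
pos_z_2 = 3
pos_x_3 = 8
pos_y_3 = 3
pos_z_3 = 2
radius_3 = 1
pos_x_4 = 7
pos_y_4 = 6
pos_z_4 = 5
width_4 = 4
height_4 = 2
pos_x_5 = 3
pos_y_5 = 4
pos_z_5 = 5
pos_x_6 = 5
pos_y_6 = 8
pos_z_6 = 5
height_6 = 4
pos_x_7 = 7
pos_y_7 = 6
pos_z_7 = 2
height_7 = 4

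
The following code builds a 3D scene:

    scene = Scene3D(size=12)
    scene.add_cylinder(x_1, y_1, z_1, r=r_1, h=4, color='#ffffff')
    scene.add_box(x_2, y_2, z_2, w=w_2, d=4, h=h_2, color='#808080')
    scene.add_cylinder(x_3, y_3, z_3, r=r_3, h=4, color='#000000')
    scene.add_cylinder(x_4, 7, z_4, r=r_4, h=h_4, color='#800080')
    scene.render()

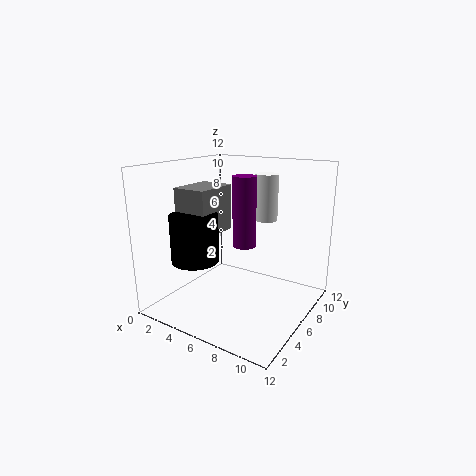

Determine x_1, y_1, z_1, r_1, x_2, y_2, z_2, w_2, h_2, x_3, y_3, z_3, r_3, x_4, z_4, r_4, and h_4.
x_1 = 7; y_1 = 9; z_1 = 7; r_1 = 1; x_2 = 1; y_2 = 4; z_2 = 6; w_2 = 3; h_2 = 4; x_3 = 3; y_3 = 4; z_3 = 4; r_3 = 2; x_4 = 6; z_4 = 5; r_4 = 1; h_4 = 6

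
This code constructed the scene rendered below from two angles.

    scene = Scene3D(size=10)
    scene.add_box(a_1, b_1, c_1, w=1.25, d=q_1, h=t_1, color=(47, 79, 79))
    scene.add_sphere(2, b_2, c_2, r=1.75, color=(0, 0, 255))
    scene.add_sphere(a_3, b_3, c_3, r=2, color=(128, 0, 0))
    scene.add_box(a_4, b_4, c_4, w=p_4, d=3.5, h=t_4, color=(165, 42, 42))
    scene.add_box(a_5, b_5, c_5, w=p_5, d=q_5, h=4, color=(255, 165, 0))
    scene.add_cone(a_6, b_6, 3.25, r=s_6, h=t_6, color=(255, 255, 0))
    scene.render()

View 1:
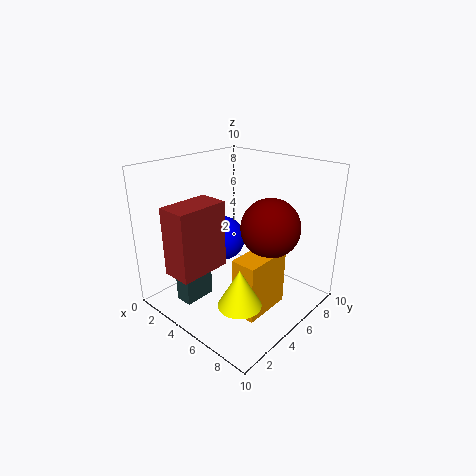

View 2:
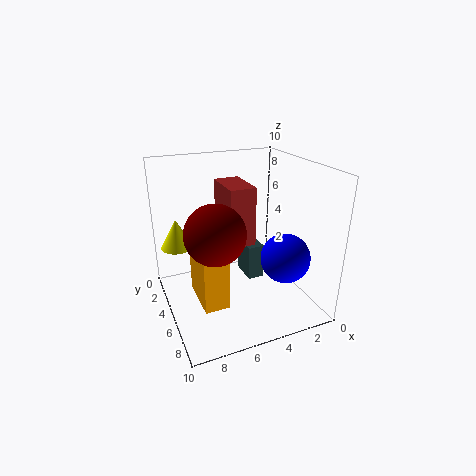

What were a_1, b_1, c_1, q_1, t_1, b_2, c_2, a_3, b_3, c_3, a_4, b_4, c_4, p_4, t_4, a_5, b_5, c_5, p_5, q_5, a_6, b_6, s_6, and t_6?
a_1 = 2.25
b_1 = 1.5
c_1 = 0.5
q_1 = 2.25
t_1 = 2.75
b_2 = 6.5
c_2 = 3.5
a_3 = 7
b_3 = 6
c_3 = 6
a_4 = 3
b_4 = 0.25
c_4 = 3.5
p_4 = 2
t_4 = 4.5
a_5 = 6.25
b_5 = 3
c_5 = 0.5
p_5 = 1.75
q_5 = 3.5
a_6 = 8.5
b_6 = 1.25
s_6 = 1.25
t_6 = 2.25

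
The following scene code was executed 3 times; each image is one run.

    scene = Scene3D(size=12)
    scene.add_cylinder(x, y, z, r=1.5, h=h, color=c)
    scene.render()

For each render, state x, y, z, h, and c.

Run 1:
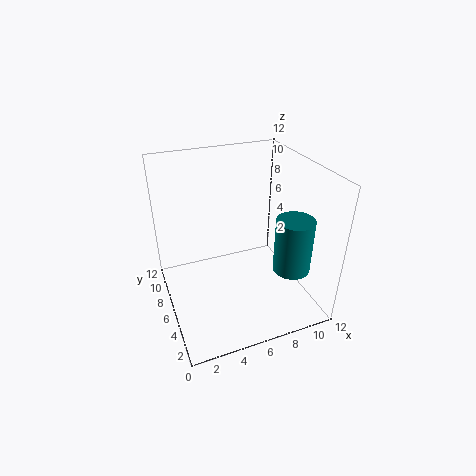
x = 9.5; y = 3; z = 4; h = 4.5; c = 'teal'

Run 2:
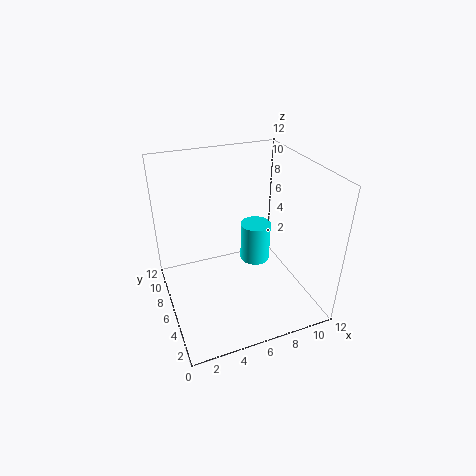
x = 9.5; y = 10; z = 0.5; h = 4; c = 'cyan'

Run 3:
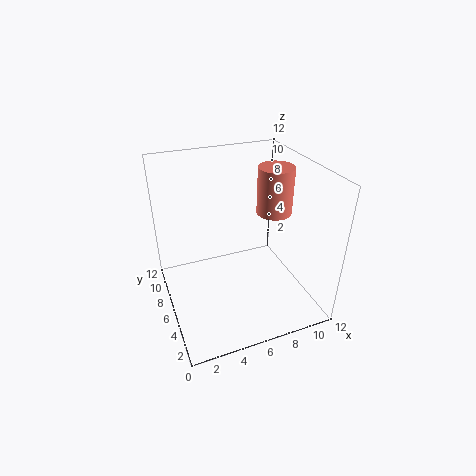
x = 9.5; y = 6.5; z = 7.5; h = 4; c = 'salmon'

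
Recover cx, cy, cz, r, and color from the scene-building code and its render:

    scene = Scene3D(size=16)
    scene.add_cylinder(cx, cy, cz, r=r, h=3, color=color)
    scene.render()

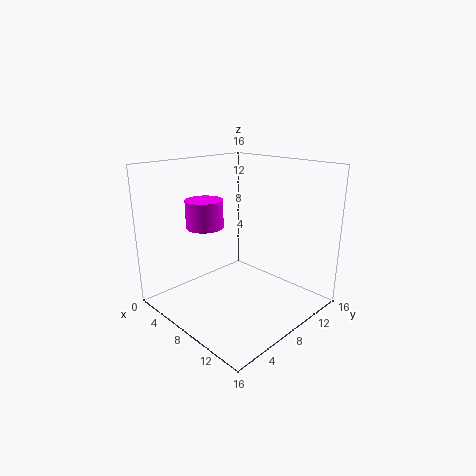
cx = 6, cy = 5, cz = 9.5, r = 2, color = 'magenta'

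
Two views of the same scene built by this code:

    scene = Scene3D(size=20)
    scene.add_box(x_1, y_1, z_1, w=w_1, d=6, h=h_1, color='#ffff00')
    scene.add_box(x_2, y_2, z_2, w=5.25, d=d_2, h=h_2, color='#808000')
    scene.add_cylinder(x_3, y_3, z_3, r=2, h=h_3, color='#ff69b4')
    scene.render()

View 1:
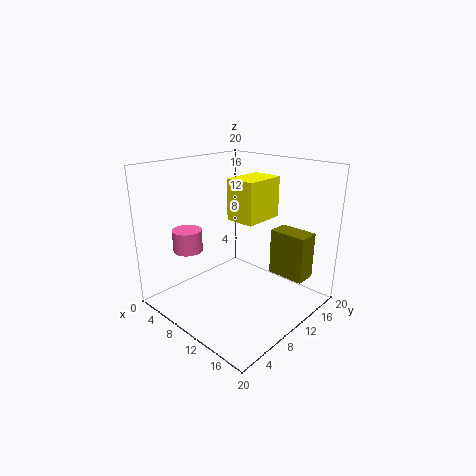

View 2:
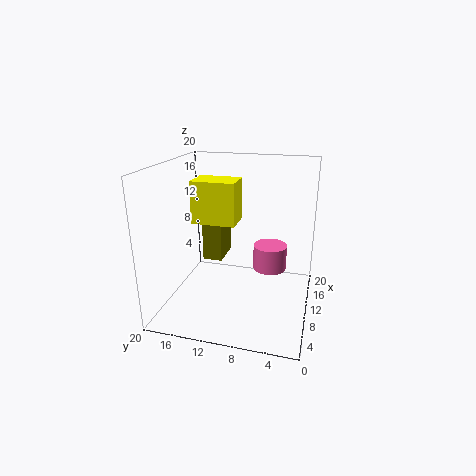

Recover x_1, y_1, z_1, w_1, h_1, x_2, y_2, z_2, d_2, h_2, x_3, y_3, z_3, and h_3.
x_1 = 8; y_1 = 10; z_1 = 12.25; w_1 = 4.25; h_1 = 5.75; x_2 = 13; y_2 = 13.5; z_2 = 4.5; d_2 = 3; h_2 = 6.5; x_3 = 5.5; y_3 = 4.75; z_3 = 8.5; h_3 = 3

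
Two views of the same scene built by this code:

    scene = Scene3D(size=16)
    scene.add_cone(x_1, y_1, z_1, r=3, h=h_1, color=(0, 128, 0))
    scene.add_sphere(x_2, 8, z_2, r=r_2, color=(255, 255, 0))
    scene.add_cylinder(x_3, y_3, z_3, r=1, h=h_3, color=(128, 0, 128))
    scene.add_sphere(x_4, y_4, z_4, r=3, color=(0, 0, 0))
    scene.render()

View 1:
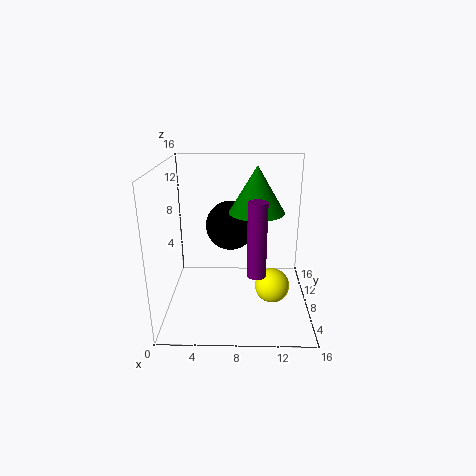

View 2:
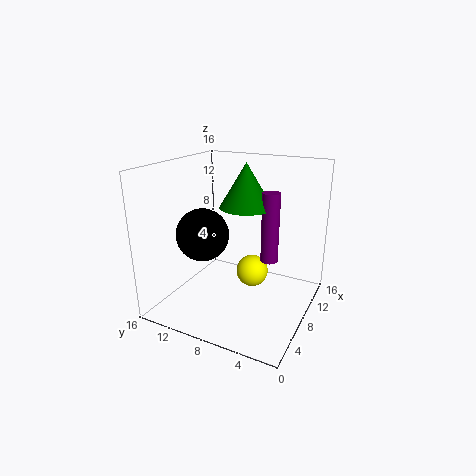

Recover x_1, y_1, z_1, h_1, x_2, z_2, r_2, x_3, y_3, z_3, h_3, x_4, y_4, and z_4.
x_1 = 10
y_1 = 8
z_1 = 11
h_1 = 5
x_2 = 12
z_2 = 2
r_2 = 2
x_3 = 10
y_3 = 5
z_3 = 5
h_3 = 8
x_4 = 7
y_4 = 12
z_4 = 8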